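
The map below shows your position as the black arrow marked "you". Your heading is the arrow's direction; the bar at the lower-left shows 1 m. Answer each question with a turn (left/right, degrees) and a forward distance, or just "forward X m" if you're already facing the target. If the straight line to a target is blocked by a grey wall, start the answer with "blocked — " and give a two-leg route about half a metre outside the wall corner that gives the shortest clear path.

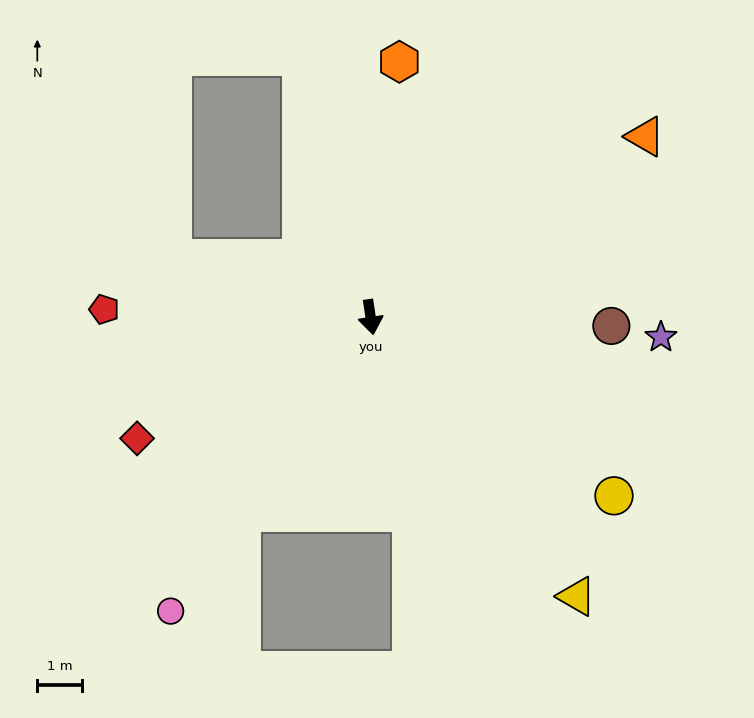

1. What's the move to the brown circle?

turn left 79°, forward 5.4 m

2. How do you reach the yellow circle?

turn left 45°, forward 6.8 m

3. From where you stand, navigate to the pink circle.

turn right 43°, forward 8.0 m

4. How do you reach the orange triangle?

turn left 115°, forward 7.4 m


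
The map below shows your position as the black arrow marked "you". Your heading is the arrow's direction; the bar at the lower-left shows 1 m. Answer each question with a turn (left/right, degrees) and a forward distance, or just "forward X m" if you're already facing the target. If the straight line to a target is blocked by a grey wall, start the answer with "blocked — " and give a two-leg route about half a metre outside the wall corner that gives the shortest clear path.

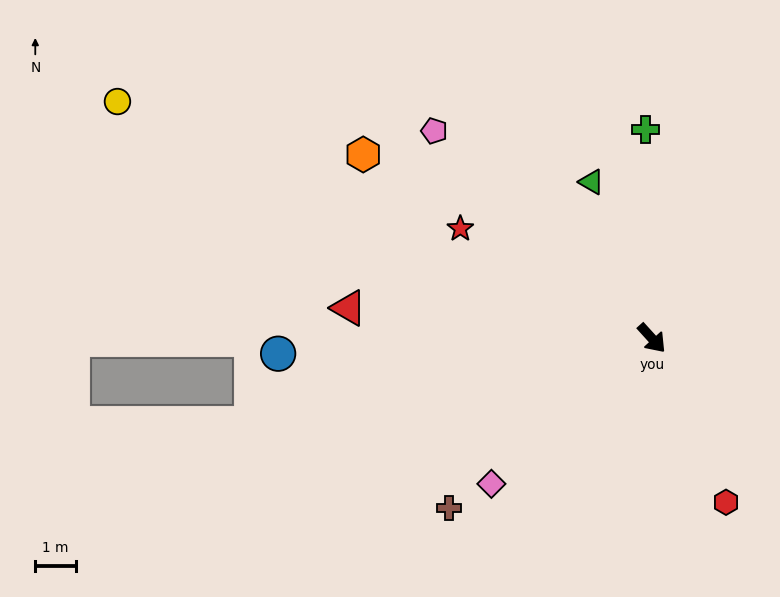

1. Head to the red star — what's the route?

turn right 162°, forward 5.4 m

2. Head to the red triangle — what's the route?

turn right 138°, forward 7.5 m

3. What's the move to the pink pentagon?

turn right 176°, forward 7.4 m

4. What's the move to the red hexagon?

turn right 18°, forward 4.4 m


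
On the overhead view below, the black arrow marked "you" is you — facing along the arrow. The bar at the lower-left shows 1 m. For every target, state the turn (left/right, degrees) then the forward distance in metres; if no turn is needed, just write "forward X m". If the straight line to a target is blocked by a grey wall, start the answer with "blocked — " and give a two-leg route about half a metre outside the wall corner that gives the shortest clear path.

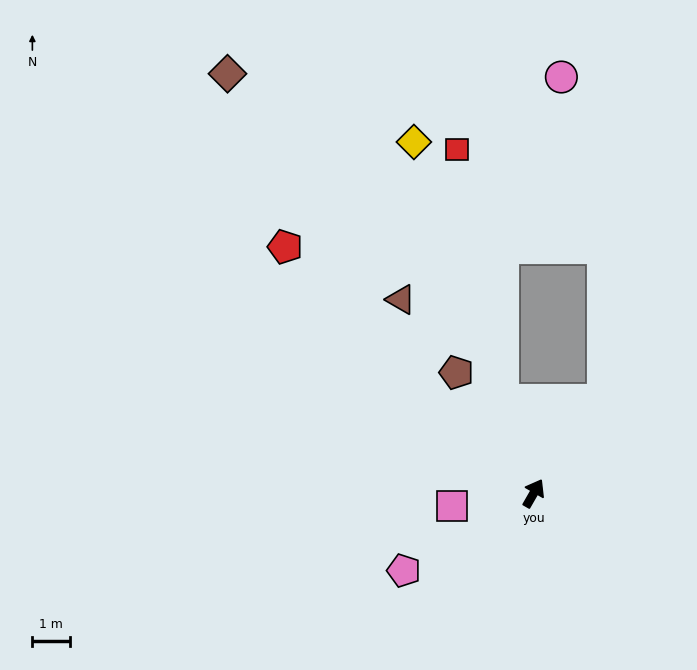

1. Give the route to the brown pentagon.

turn left 62°, forward 3.8 m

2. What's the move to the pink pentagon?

turn left 151°, forward 4.0 m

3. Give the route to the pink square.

turn left 129°, forward 2.2 m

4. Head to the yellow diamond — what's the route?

turn left 49°, forward 9.9 m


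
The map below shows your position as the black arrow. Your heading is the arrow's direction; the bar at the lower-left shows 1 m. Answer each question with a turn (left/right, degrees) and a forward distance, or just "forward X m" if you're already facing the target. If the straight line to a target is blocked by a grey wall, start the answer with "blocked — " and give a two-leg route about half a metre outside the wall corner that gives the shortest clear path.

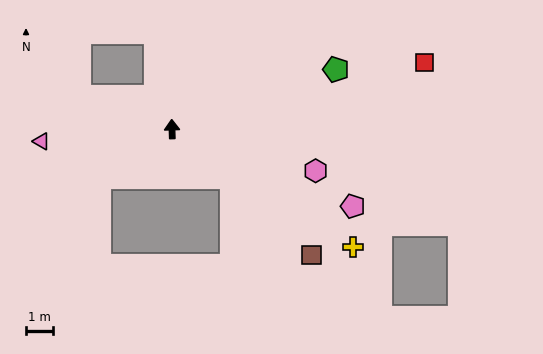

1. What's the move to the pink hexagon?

turn right 108°, forward 5.4 m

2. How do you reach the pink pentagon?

turn right 115°, forward 7.2 m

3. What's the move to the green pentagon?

turn right 72°, forward 6.4 m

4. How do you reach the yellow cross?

turn right 125°, forward 7.9 m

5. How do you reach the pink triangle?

turn left 94°, forward 4.8 m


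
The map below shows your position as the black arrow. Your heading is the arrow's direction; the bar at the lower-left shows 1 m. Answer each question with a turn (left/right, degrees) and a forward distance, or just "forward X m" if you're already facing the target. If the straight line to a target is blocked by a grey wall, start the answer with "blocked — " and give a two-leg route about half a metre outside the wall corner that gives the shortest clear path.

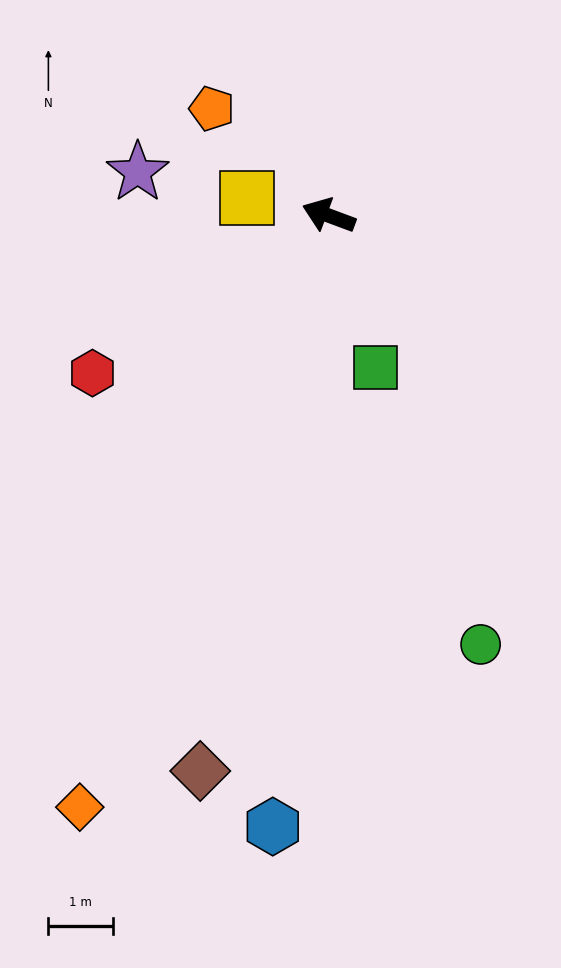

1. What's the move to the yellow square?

turn left 8°, forward 1.3 m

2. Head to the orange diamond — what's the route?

turn left 88°, forward 9.9 m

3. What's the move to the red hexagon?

turn left 54°, forward 4.4 m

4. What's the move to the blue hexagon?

turn left 105°, forward 9.5 m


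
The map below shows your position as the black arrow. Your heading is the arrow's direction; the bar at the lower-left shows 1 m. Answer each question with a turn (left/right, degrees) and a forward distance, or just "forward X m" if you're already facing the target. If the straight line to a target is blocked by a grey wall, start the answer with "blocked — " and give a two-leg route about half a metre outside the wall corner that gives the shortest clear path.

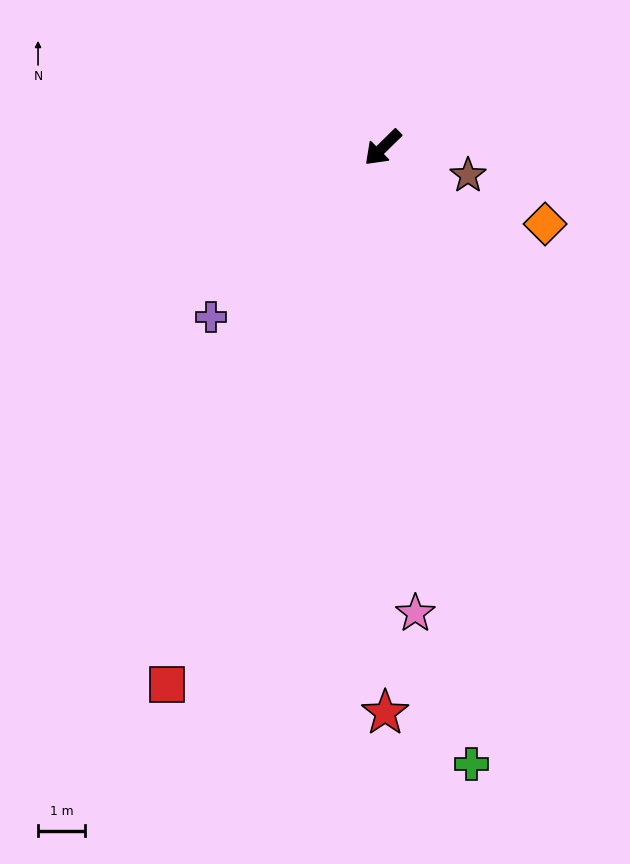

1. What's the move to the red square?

turn left 24°, forward 12.3 m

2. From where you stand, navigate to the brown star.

turn left 117°, forward 1.9 m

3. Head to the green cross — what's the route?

turn left 54°, forward 13.2 m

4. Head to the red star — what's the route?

turn left 46°, forward 12.0 m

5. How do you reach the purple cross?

forward 5.1 m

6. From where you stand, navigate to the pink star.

turn left 50°, forward 9.9 m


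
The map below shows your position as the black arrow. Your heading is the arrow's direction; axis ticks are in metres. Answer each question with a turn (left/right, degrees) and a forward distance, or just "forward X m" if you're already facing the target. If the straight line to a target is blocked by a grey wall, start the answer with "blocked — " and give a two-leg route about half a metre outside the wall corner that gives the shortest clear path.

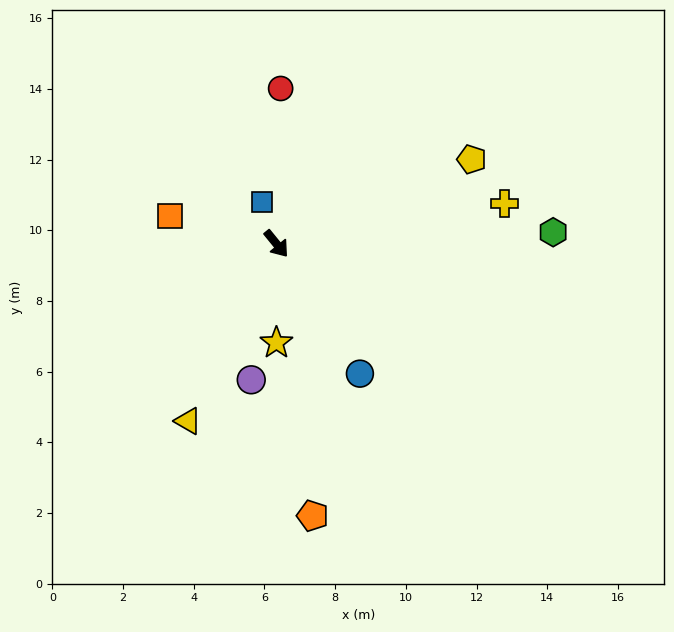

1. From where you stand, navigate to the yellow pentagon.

turn left 74°, forward 6.0 m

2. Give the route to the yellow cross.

turn left 61°, forward 6.6 m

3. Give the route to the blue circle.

turn right 6°, forward 4.4 m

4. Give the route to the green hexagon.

turn left 53°, forward 7.8 m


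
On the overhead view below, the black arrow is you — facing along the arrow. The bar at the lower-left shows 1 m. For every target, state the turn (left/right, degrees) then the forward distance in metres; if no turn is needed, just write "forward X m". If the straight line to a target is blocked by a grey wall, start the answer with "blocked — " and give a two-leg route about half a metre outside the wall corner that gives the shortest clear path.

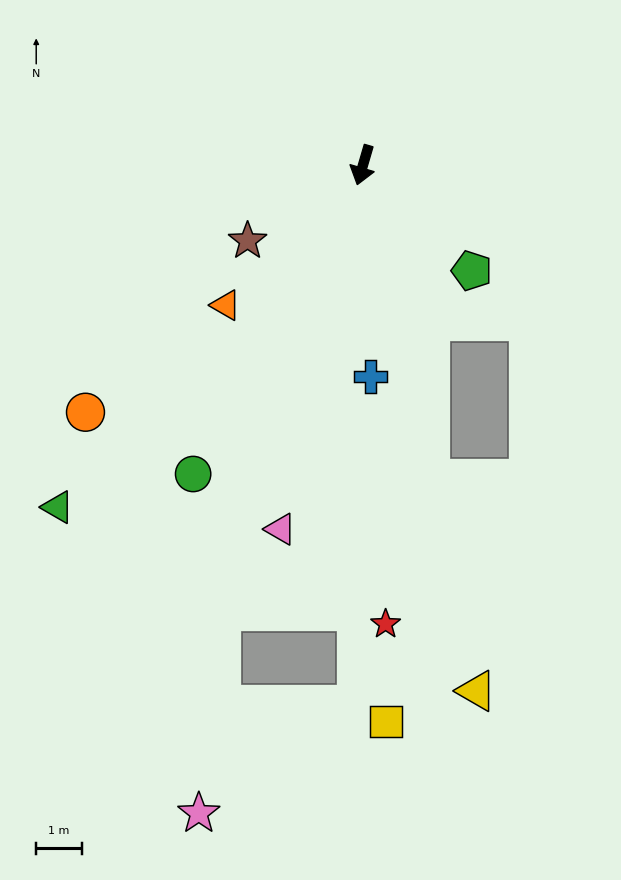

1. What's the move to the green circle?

turn right 13°, forward 7.7 m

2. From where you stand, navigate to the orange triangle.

turn right 28°, forward 4.3 m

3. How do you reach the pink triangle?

turn left 4°, forward 8.2 m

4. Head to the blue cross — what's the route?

turn left 18°, forward 4.7 m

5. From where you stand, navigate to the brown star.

turn right 40°, forward 3.0 m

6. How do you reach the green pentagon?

turn left 62°, forward 3.3 m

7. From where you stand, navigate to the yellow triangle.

turn left 28°, forward 11.8 m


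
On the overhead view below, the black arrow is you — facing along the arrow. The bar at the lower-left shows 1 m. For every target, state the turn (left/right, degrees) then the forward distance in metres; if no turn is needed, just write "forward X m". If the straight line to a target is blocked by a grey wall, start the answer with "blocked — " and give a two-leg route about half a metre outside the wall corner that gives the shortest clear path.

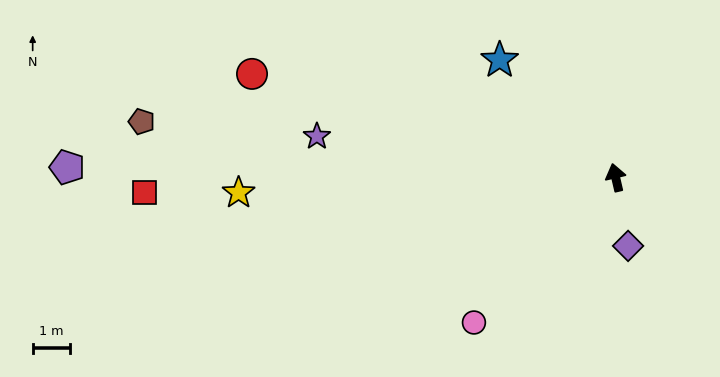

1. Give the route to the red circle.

turn left 61°, forward 10.1 m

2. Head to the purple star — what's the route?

turn left 69°, forward 8.0 m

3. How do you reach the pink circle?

turn left 123°, forward 5.4 m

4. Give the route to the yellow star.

turn left 79°, forward 10.1 m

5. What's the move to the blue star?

turn left 32°, forward 4.4 m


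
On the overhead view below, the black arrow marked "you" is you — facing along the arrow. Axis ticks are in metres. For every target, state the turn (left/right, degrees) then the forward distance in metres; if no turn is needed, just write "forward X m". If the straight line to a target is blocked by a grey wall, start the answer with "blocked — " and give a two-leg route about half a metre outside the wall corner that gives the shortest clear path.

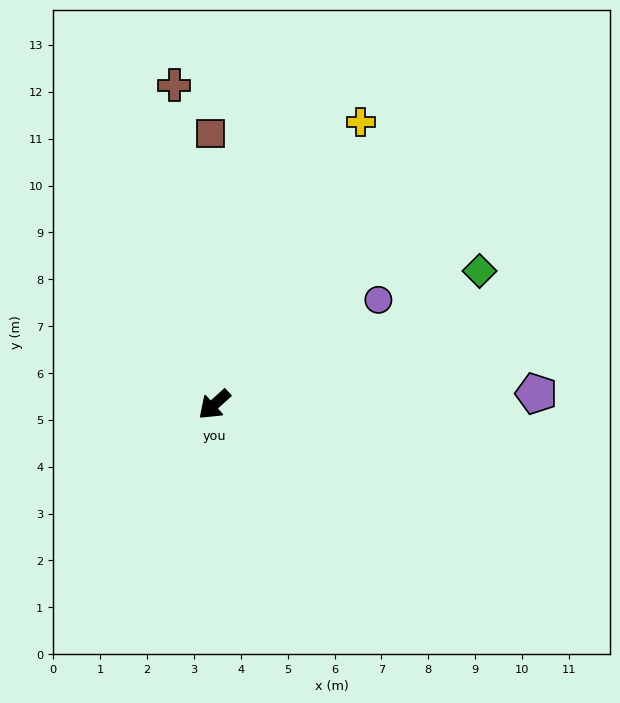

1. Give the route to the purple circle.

turn left 170°, forward 4.2 m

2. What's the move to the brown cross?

turn right 125°, forward 6.9 m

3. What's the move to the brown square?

turn right 131°, forward 5.8 m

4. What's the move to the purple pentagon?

turn left 140°, forward 6.9 m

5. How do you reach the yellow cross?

turn right 160°, forward 6.8 m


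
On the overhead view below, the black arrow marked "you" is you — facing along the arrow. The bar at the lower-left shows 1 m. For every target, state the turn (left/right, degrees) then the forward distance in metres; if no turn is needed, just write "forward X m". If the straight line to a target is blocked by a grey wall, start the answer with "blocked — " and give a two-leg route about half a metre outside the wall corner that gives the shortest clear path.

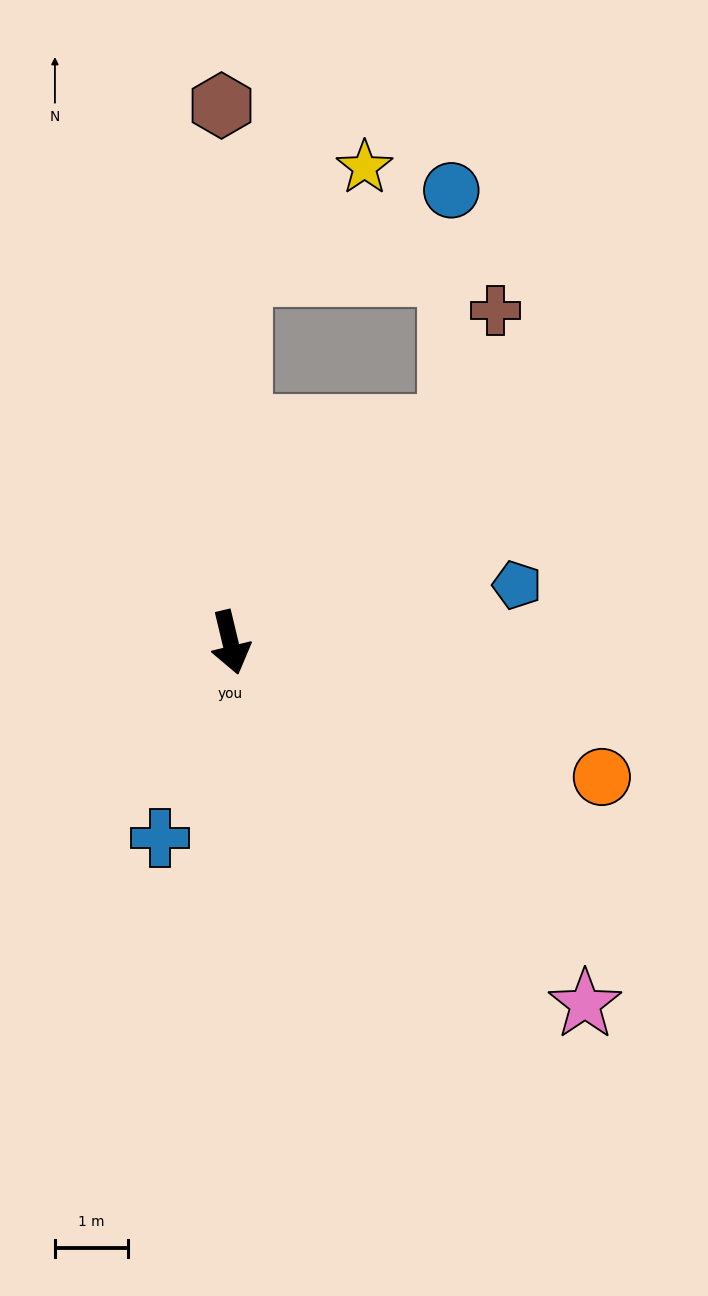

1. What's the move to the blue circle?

blocked — turn left 121°, forward 4.2 m, then turn left 45°, forward 3.2 m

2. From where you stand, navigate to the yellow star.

blocked — turn left 165°, forward 5.0 m, then turn right 48°, forward 2.2 m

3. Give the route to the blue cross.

turn right 33°, forward 2.8 m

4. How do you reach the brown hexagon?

turn left 167°, forward 7.3 m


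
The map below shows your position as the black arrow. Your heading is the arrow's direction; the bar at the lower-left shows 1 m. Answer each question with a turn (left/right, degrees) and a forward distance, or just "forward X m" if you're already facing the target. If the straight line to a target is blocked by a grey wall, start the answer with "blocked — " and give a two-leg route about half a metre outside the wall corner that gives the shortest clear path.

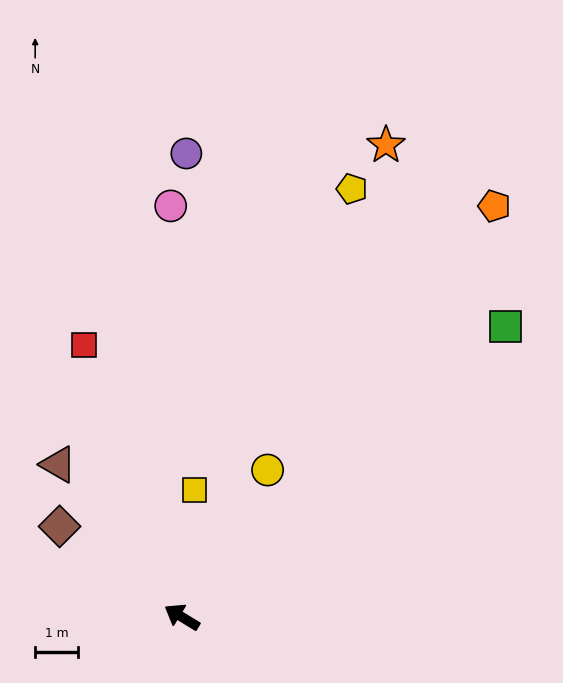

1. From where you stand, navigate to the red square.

turn right 39°, forward 6.8 m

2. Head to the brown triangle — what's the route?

turn right 20°, forward 4.6 m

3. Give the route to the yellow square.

turn right 64°, forward 3.0 m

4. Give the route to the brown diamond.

turn right 5°, forward 3.6 m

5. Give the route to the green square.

turn right 107°, forward 10.3 m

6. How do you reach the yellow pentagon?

turn right 80°, forward 10.9 m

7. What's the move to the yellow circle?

turn right 89°, forward 4.0 m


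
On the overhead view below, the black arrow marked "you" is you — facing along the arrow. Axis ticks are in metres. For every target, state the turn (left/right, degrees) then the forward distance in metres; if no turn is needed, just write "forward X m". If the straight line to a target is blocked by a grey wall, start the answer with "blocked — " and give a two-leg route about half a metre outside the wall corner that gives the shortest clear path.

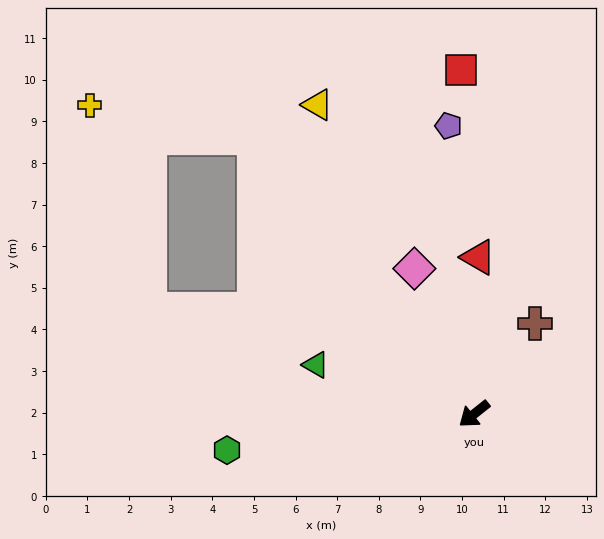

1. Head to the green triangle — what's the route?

turn right 56°, forward 4.0 m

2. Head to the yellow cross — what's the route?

blocked — turn right 90°, forward 8.5 m, then turn left 40°, forward 4.0 m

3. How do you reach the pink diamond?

turn right 106°, forward 3.8 m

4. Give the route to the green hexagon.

turn right 30°, forward 6.0 m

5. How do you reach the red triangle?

turn right 130°, forward 3.8 m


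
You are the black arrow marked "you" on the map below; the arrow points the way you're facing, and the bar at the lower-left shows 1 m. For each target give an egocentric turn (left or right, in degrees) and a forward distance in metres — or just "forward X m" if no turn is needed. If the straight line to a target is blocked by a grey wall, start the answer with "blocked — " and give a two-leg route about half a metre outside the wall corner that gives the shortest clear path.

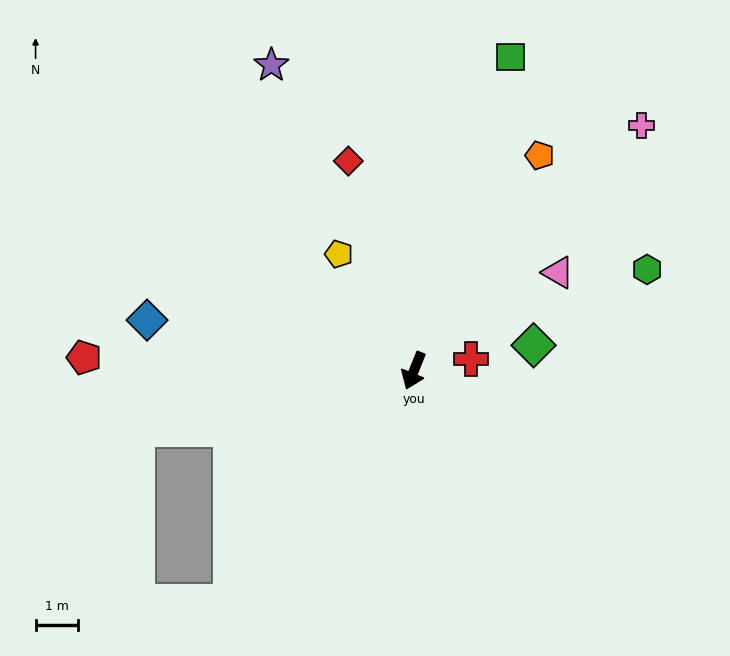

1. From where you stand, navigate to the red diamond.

turn right 141°, forward 5.1 m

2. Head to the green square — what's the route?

turn right 175°, forward 7.7 m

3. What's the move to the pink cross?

turn left 159°, forward 7.8 m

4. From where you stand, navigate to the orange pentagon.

turn left 172°, forward 5.8 m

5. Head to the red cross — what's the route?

turn left 124°, forward 1.4 m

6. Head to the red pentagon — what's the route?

turn right 70°, forward 7.7 m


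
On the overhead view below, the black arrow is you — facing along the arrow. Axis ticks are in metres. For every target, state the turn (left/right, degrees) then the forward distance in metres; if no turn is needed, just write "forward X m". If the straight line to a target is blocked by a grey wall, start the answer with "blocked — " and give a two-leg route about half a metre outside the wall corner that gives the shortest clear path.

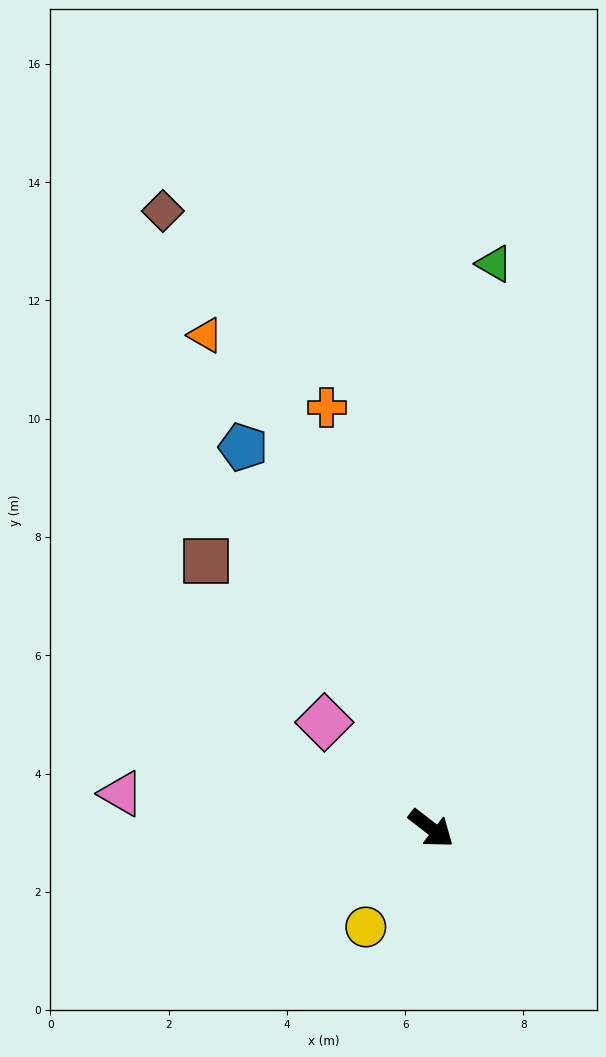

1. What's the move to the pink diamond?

turn left 173°, forward 2.5 m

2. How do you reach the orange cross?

turn left 142°, forward 7.3 m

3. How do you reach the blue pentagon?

turn left 154°, forward 7.2 m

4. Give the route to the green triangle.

turn left 121°, forward 9.6 m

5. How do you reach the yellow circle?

turn right 86°, forward 2.0 m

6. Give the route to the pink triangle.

turn right 149°, forward 5.3 m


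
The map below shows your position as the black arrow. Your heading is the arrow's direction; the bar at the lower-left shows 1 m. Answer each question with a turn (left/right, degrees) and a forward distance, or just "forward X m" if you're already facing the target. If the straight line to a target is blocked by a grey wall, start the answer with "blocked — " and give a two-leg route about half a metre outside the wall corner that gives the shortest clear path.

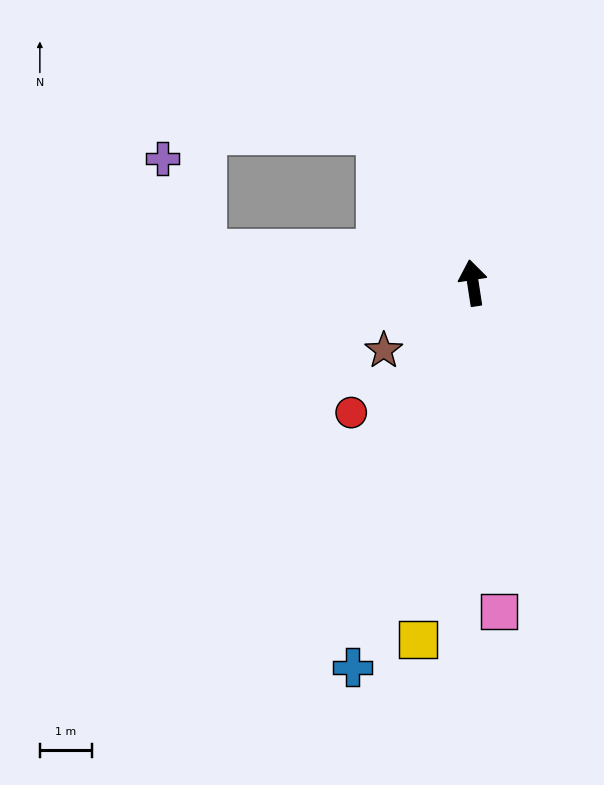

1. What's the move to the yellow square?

turn left 163°, forward 7.0 m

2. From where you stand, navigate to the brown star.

turn left 118°, forward 2.2 m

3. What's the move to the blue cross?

turn left 154°, forward 7.8 m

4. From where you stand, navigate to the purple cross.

blocked — turn left 75°, forward 5.2 m, then turn right 60°, forward 2.0 m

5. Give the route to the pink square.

turn left 176°, forward 6.4 m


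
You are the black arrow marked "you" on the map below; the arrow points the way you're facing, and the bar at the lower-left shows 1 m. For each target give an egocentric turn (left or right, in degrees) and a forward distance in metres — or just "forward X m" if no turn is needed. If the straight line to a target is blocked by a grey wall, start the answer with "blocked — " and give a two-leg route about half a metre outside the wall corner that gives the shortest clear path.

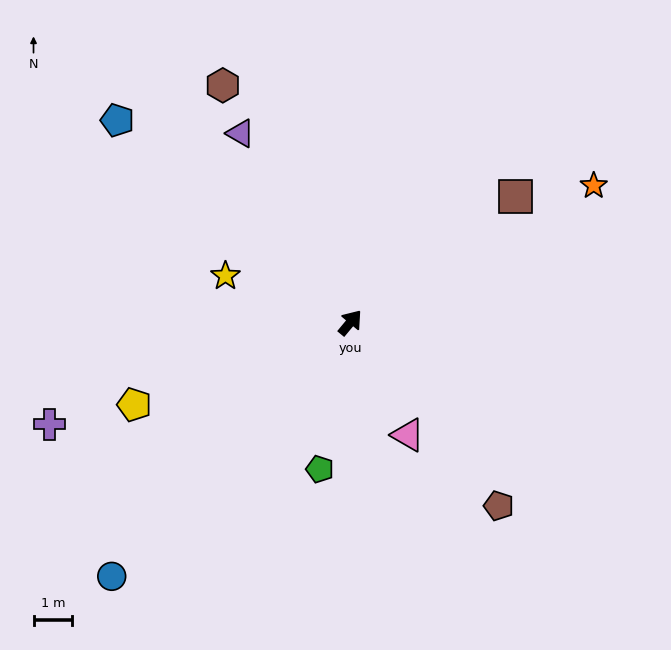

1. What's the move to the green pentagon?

turn right 152°, forward 3.9 m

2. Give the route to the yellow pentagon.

turn left 151°, forward 6.0 m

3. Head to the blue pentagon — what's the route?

turn left 89°, forward 8.0 m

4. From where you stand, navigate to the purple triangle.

turn left 70°, forward 5.6 m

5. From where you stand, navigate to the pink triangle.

turn right 113°, forward 3.3 m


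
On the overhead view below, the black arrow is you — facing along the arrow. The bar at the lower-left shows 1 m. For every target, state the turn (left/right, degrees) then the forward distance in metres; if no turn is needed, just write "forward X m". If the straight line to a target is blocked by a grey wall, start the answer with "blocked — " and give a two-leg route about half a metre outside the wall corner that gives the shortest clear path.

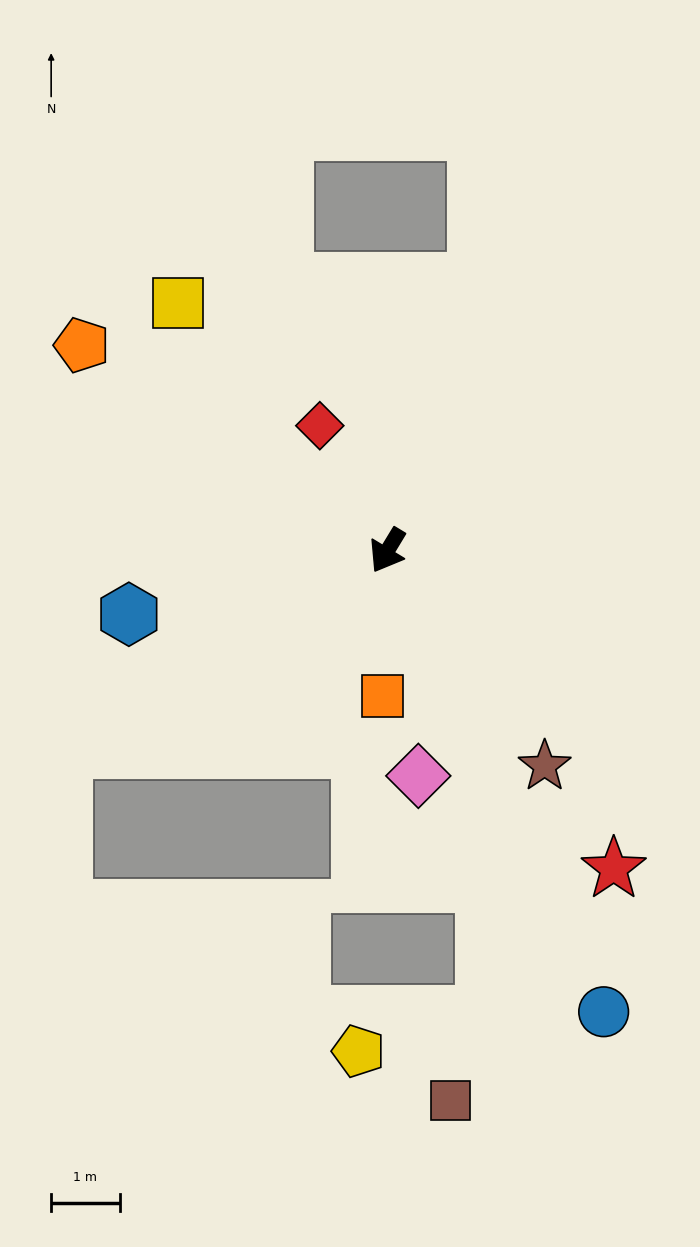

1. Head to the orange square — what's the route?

turn left 29°, forward 2.1 m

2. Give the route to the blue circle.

turn left 56°, forward 7.4 m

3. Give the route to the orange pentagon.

turn right 93°, forward 5.4 m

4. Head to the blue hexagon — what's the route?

turn right 45°, forward 3.9 m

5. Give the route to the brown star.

turn left 67°, forward 3.9 m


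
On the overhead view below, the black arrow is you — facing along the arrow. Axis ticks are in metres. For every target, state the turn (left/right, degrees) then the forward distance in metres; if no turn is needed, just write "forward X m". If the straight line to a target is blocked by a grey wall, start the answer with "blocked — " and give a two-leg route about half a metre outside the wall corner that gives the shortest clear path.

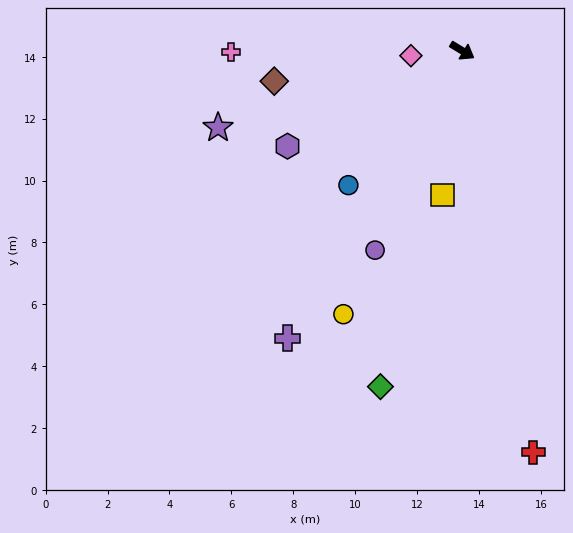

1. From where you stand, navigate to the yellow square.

turn right 66°, forward 4.7 m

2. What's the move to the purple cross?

turn right 90°, forward 10.9 m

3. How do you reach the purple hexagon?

turn right 120°, forward 6.4 m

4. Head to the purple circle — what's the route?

turn right 82°, forward 7.0 m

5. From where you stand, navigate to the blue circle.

turn right 99°, forward 5.7 m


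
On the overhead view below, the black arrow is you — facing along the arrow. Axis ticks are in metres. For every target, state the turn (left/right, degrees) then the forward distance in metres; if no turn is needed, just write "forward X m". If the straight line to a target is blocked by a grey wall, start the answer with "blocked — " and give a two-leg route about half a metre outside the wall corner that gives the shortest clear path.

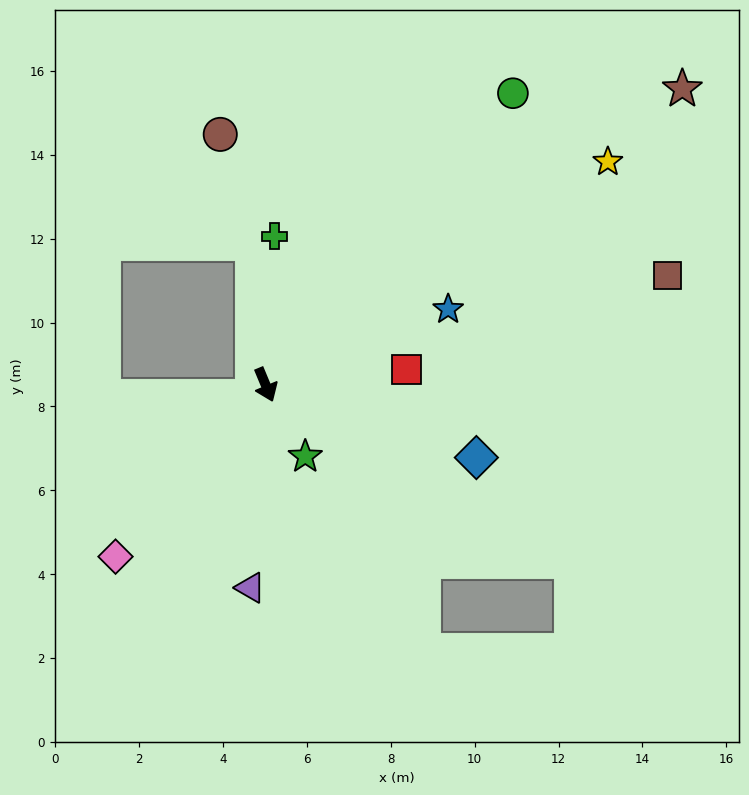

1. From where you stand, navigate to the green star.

turn left 6°, forward 2.0 m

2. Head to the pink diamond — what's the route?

turn right 64°, forward 5.4 m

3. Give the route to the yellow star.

turn left 101°, forward 9.7 m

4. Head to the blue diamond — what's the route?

turn left 48°, forward 5.3 m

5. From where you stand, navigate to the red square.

turn left 73°, forward 3.4 m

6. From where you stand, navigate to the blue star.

turn left 90°, forward 4.7 m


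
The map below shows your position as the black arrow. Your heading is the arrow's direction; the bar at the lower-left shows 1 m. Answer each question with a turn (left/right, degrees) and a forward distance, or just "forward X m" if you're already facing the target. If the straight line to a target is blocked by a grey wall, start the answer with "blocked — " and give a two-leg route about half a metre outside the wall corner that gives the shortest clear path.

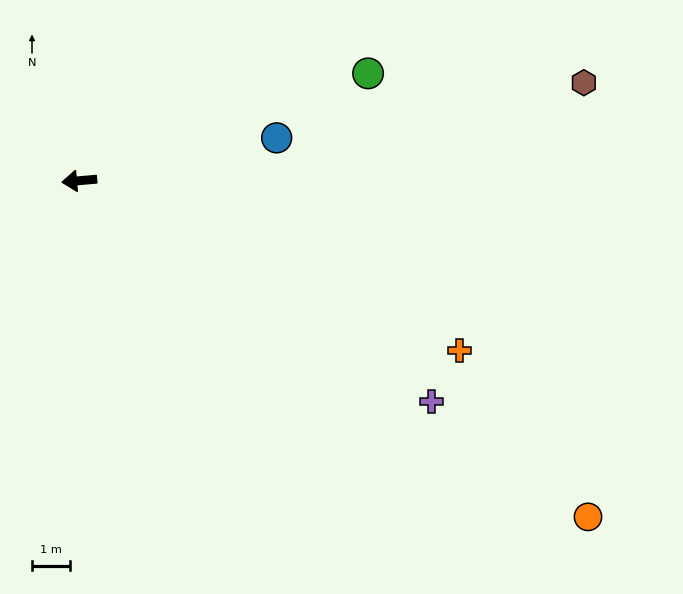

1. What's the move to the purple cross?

turn left 143°, forward 10.9 m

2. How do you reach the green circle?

turn right 165°, forward 8.1 m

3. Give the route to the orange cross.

turn left 151°, forward 10.9 m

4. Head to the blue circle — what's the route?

turn right 173°, forward 5.3 m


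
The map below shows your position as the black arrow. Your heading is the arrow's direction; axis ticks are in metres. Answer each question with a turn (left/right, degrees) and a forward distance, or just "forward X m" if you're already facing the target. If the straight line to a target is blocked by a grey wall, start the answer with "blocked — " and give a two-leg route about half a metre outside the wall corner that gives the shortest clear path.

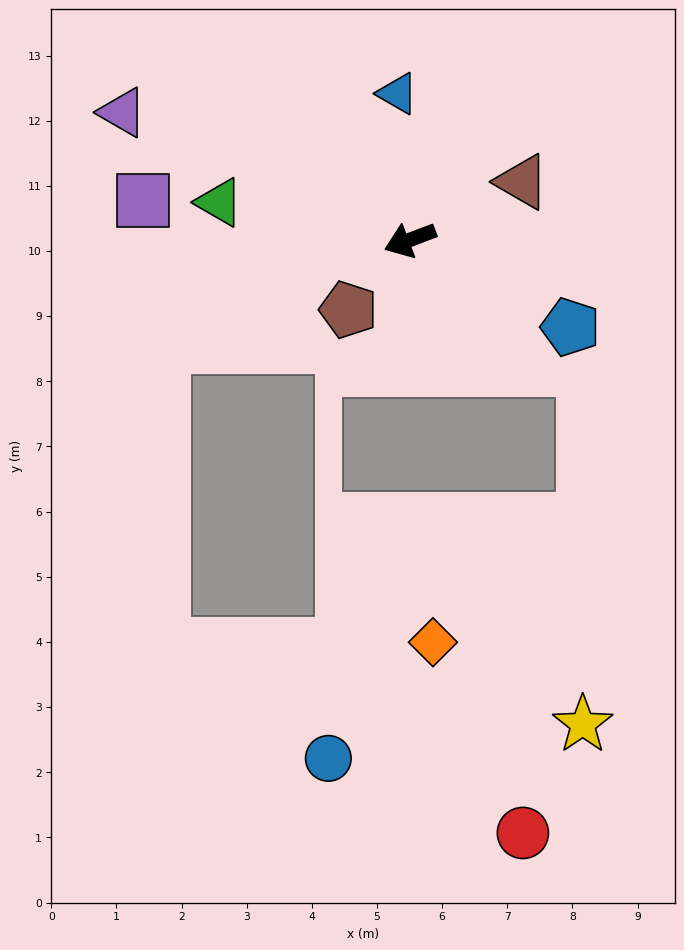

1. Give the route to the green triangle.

turn right 32°, forward 3.0 m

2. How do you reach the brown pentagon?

turn left 28°, forward 1.4 m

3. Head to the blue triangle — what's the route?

turn right 106°, forward 2.3 m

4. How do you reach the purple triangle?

turn right 45°, forward 4.8 m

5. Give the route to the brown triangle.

turn right 173°, forward 1.9 m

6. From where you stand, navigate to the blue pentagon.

turn left 131°, forward 2.8 m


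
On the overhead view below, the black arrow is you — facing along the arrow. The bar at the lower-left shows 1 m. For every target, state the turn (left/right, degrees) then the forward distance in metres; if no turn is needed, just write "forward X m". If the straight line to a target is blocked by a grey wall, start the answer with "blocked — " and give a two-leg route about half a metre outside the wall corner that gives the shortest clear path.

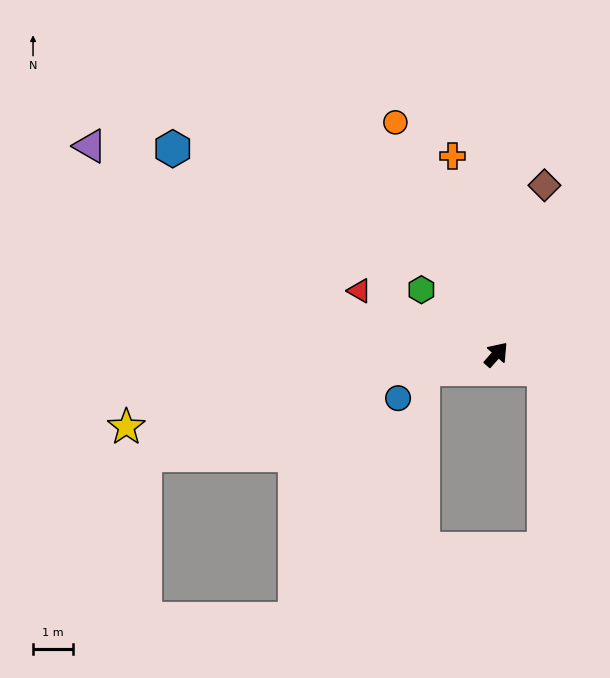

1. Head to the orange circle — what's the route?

turn left 65°, forward 6.3 m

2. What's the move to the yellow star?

turn left 142°, forward 9.4 m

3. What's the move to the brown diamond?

turn left 25°, forward 4.4 m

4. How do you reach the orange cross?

turn left 54°, forward 5.1 m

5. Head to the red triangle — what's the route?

turn left 106°, forward 3.8 m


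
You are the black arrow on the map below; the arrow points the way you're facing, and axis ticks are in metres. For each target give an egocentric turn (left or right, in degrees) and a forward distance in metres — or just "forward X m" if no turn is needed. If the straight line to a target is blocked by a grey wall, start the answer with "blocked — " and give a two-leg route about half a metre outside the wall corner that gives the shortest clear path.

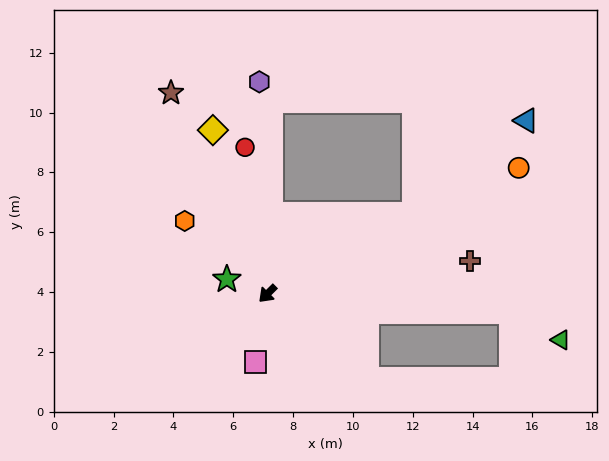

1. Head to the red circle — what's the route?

turn right 126°, forward 5.0 m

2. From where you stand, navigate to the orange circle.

turn left 162°, forward 9.4 m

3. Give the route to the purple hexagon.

turn right 133°, forward 7.1 m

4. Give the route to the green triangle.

blocked — turn left 131°, forward 8.2 m, then turn right 26°, forward 1.9 m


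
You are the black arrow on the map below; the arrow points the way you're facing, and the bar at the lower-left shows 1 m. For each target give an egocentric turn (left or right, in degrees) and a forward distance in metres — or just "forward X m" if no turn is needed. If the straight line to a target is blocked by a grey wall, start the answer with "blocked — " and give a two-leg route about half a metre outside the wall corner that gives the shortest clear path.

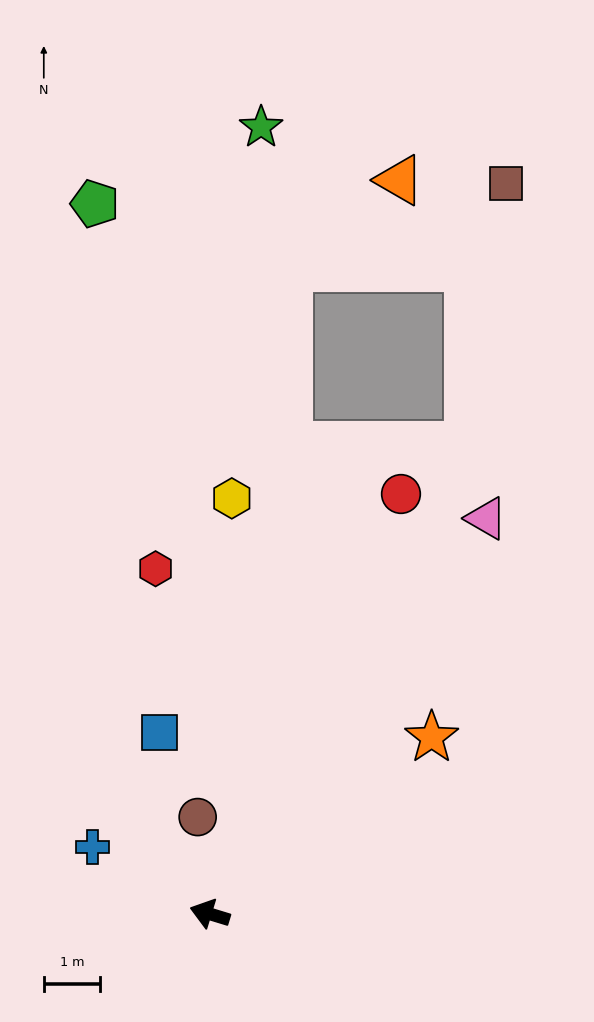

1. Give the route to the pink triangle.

turn right 108°, forward 8.6 m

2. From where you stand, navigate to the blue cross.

turn right 13°, forward 2.4 m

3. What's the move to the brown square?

blocked — turn right 102°, forward 9.6 m, then turn left 21°, forward 4.7 m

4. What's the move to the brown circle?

turn right 66°, forward 1.7 m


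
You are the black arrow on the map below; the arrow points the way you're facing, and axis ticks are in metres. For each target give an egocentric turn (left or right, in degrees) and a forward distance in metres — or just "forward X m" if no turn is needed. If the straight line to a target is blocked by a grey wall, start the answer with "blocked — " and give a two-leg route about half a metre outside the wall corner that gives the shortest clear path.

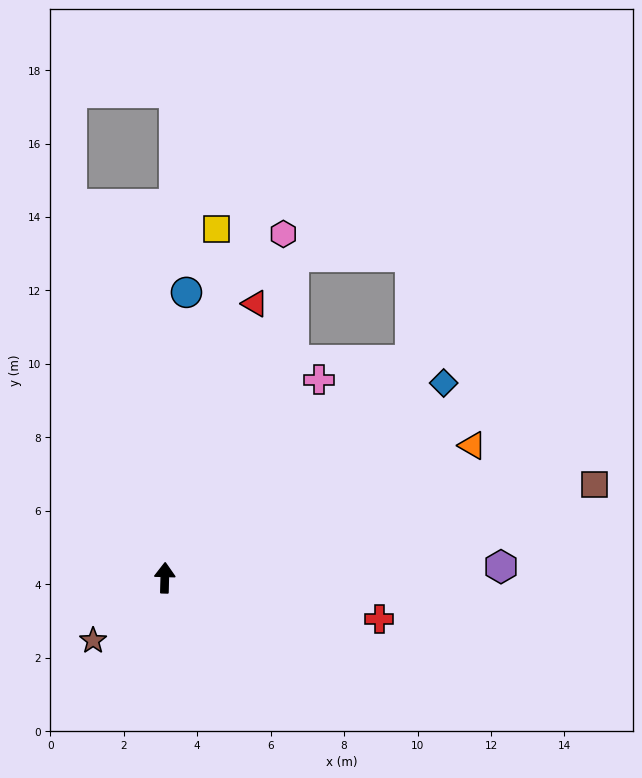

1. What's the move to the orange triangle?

turn right 65°, forward 9.1 m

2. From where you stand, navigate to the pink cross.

turn right 36°, forward 6.8 m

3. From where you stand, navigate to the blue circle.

turn right 3°, forward 7.8 m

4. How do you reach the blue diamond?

turn right 54°, forward 9.3 m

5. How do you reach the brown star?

turn left 133°, forward 2.6 m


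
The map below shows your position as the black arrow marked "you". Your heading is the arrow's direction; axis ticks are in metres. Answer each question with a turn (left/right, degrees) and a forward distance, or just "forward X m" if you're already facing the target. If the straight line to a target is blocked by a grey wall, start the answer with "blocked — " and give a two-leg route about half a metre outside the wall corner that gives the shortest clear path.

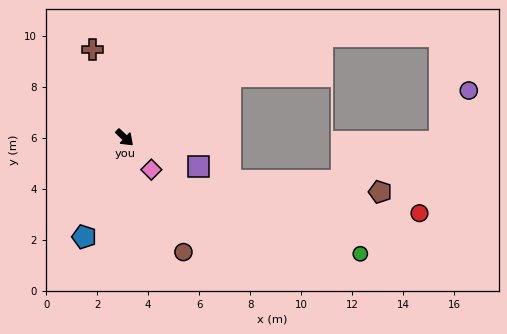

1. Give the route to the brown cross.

turn left 153°, forward 3.7 m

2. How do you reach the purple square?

turn left 22°, forward 3.1 m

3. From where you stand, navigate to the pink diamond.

turn right 7°, forward 1.6 m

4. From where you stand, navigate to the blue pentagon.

turn right 69°, forward 4.2 m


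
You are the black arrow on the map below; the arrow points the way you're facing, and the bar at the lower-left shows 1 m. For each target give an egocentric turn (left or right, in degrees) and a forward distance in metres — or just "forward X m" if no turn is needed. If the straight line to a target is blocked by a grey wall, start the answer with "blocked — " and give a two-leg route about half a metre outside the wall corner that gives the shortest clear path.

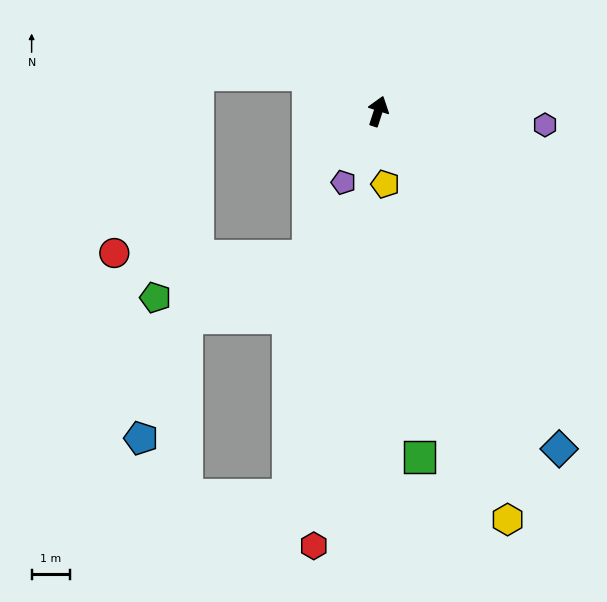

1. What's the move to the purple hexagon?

turn right 77°, forward 4.4 m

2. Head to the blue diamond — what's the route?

turn right 134°, forward 10.1 m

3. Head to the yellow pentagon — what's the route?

turn right 157°, forward 1.9 m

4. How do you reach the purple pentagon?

turn left 172°, forward 2.1 m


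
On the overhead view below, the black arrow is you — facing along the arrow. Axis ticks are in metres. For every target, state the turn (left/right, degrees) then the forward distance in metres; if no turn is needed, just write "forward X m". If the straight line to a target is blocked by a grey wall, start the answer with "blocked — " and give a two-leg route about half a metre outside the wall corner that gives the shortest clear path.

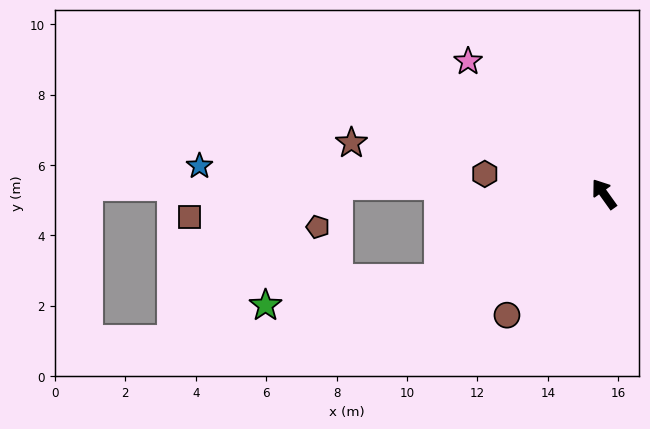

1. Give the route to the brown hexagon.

turn left 45°, forward 3.4 m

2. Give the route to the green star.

blocked — turn left 82°, forward 5.3 m, then turn right 19°, forward 5.0 m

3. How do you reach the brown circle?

turn left 106°, forward 4.4 m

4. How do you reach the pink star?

turn left 10°, forward 5.4 m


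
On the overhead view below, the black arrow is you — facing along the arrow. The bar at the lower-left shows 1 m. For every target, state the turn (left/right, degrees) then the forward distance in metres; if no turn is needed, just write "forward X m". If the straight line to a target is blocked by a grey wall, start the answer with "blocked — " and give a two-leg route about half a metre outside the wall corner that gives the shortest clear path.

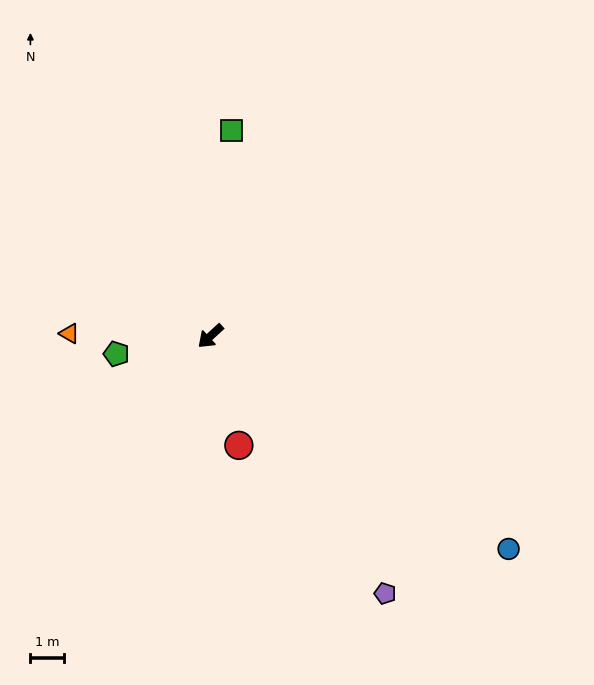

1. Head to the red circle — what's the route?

turn left 62°, forward 3.4 m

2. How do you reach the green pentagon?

turn right 32°, forward 2.8 m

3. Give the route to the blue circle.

turn left 102°, forward 10.9 m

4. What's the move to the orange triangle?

turn right 44°, forward 4.2 m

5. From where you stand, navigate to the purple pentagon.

turn left 82°, forward 9.2 m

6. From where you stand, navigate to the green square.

turn right 138°, forward 6.2 m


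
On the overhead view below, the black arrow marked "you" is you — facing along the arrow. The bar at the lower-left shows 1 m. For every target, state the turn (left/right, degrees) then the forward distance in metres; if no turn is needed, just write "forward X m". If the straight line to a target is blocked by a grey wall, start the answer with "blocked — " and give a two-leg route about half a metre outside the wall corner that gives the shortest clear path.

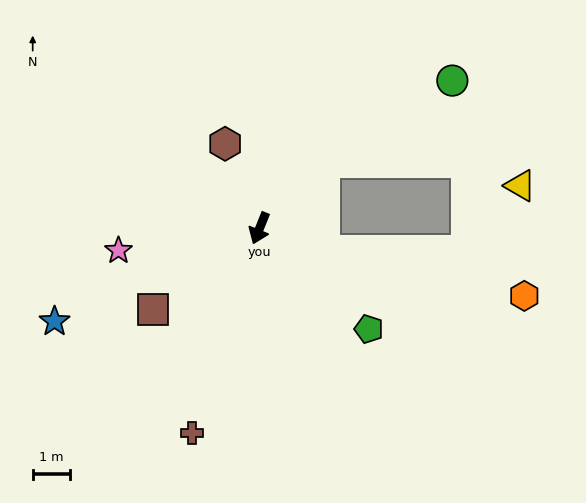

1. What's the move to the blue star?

turn right 44°, forward 6.0 m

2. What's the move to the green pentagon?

turn left 69°, forward 4.0 m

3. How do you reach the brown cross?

turn left 4°, forward 5.8 m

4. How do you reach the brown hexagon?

turn right 136°, forward 2.4 m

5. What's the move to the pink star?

turn right 59°, forward 3.8 m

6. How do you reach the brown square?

turn right 31°, forward 3.6 m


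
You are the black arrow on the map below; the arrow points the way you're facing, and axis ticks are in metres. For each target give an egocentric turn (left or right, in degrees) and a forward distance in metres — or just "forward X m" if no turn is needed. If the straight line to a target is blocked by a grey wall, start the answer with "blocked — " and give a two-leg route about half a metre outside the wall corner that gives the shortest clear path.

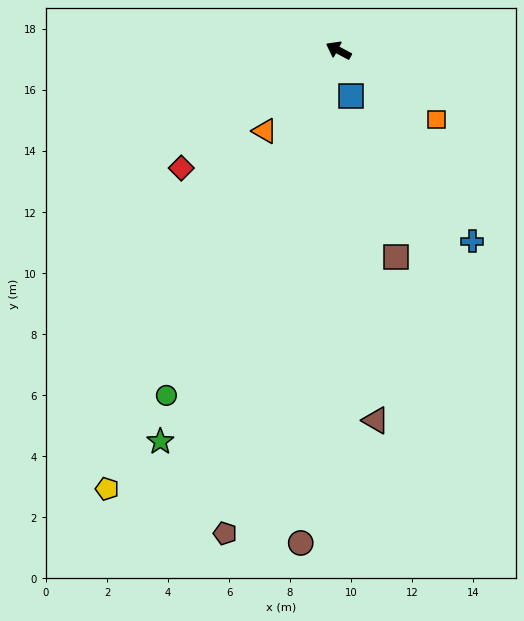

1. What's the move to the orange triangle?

turn left 76°, forward 3.6 m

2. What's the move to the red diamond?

turn left 65°, forward 6.4 m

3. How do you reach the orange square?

turn left 173°, forward 3.9 m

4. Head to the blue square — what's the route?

turn left 133°, forward 1.5 m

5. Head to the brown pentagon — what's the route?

turn left 105°, forward 16.3 m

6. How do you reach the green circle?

turn left 92°, forward 12.6 m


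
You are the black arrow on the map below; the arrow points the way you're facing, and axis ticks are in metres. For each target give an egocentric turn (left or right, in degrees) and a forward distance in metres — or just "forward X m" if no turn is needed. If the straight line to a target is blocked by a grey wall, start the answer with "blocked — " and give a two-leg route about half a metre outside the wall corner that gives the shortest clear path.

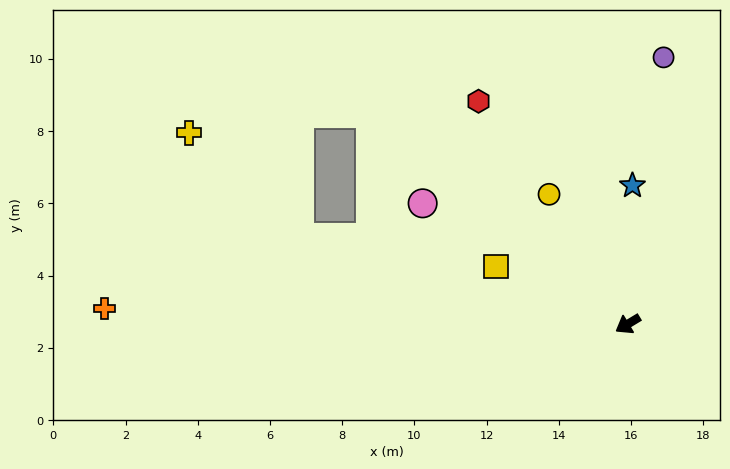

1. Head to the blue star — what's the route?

turn right 123°, forward 3.8 m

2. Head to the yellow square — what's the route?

turn right 55°, forward 4.0 m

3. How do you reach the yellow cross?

blocked — turn right 46°, forward 9.4 m, then turn right 29°, forward 4.2 m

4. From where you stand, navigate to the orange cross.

turn right 33°, forward 14.5 m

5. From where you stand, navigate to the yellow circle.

turn right 90°, forward 4.2 m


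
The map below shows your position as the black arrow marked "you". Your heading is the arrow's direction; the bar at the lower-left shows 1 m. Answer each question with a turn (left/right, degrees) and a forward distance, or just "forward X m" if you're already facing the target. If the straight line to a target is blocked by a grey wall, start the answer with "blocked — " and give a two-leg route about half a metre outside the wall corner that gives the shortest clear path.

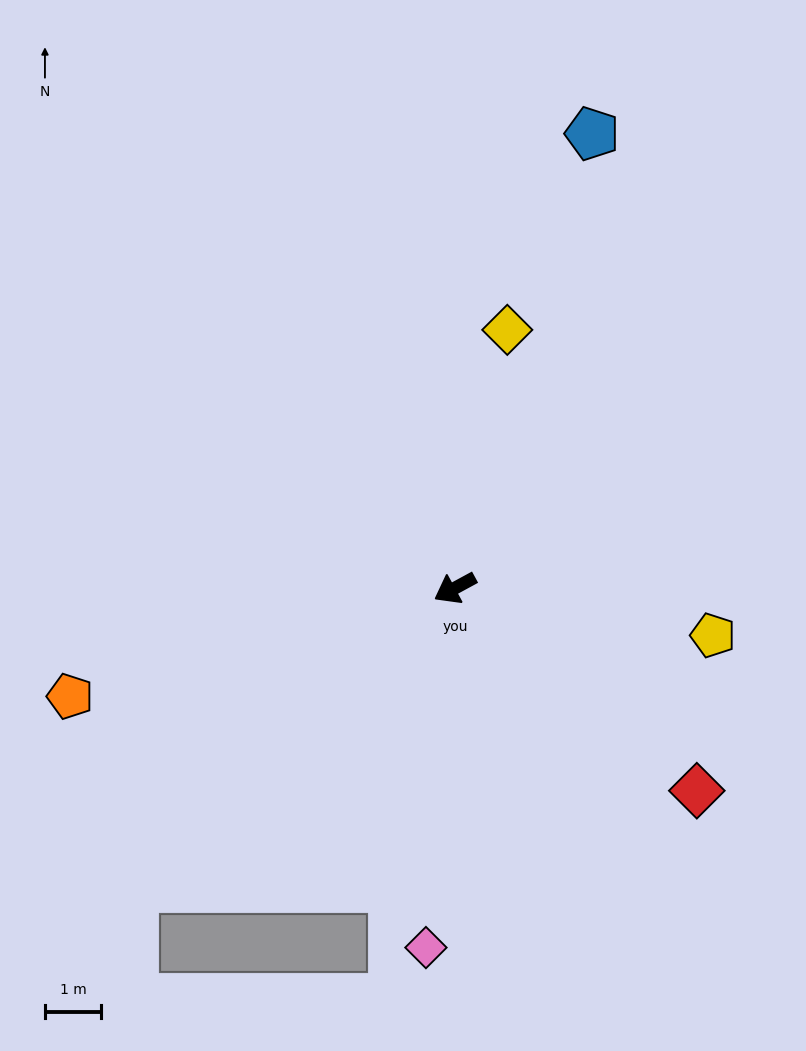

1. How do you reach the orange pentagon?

turn right 13°, forward 7.1 m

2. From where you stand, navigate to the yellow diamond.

turn right 130°, forward 4.7 m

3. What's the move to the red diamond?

turn left 112°, forward 5.6 m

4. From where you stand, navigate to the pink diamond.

turn left 57°, forward 6.4 m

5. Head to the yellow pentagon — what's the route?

turn left 141°, forward 4.6 m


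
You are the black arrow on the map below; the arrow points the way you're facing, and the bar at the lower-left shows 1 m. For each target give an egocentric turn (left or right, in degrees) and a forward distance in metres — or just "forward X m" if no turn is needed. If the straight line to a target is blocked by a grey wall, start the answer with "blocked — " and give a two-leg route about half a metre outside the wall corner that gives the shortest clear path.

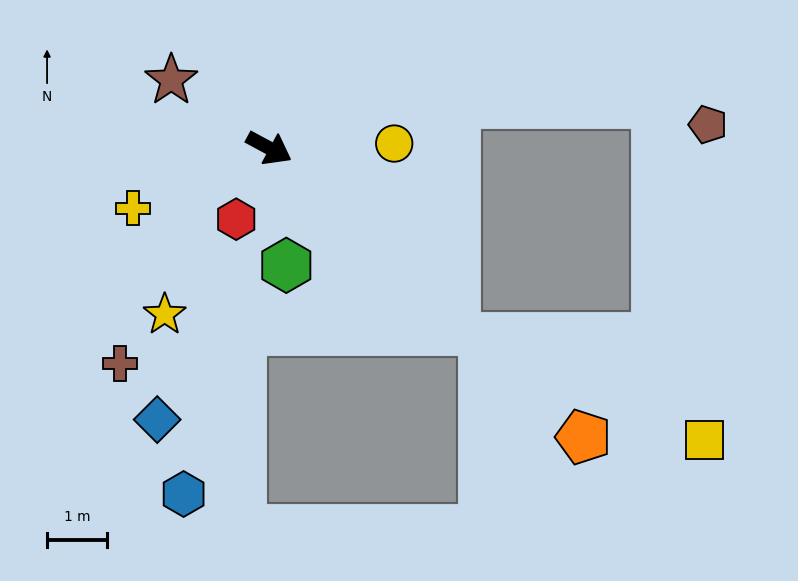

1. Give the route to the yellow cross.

turn right 128°, forward 2.5 m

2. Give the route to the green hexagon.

turn right 53°, forward 2.0 m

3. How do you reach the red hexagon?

turn right 86°, forward 1.3 m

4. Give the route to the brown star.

turn left 174°, forward 2.0 m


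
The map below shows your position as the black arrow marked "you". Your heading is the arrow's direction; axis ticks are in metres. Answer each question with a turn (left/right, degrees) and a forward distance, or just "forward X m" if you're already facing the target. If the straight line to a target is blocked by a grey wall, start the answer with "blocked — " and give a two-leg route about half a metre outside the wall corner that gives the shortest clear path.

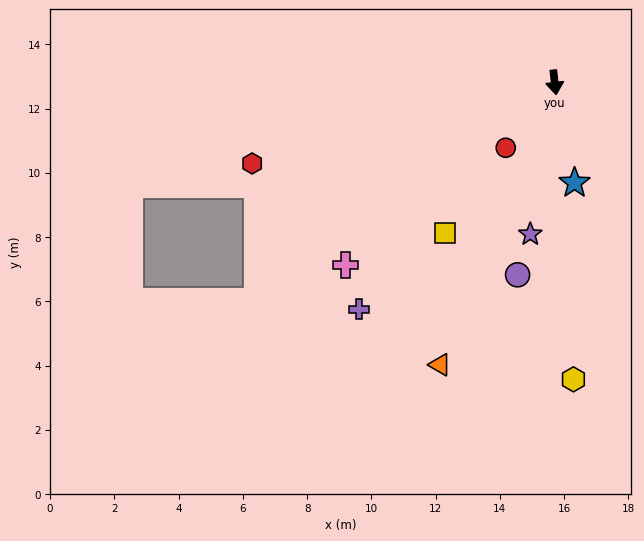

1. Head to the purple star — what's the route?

turn right 16°, forward 4.8 m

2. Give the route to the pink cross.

turn right 55°, forward 8.6 m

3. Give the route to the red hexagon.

turn right 82°, forward 9.7 m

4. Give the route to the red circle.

turn right 43°, forward 2.5 m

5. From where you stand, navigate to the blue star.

turn left 5°, forward 3.2 m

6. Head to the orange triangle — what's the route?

turn right 29°, forward 9.5 m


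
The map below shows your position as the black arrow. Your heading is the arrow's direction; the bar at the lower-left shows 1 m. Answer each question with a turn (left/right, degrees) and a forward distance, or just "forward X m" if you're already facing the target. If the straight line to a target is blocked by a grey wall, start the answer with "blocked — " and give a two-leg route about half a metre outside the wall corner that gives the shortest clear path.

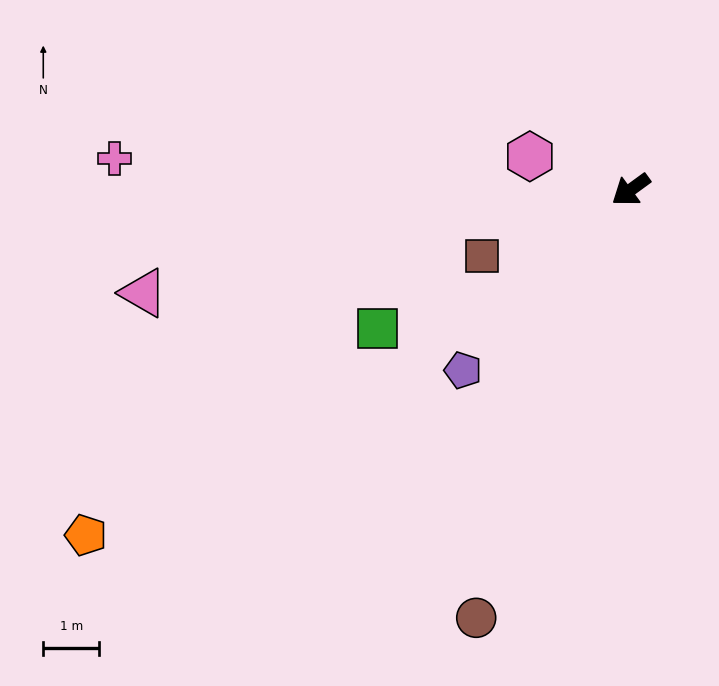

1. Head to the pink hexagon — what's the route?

turn right 54°, forward 1.9 m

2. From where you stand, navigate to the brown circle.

turn left 34°, forward 8.1 m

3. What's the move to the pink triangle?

turn right 24°, forward 8.9 m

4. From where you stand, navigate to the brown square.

turn right 12°, forward 2.9 m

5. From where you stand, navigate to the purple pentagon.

turn left 11°, forward 4.4 m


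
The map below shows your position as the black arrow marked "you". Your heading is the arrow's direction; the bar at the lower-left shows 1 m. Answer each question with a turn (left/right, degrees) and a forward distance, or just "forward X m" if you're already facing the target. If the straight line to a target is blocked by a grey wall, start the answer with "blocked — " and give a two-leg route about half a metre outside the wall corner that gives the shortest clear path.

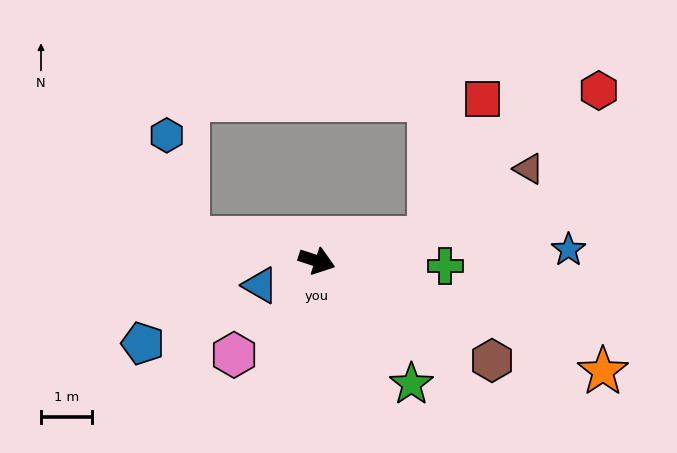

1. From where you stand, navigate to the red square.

blocked — turn left 30°, forward 2.2 m, then turn left 57°, forward 2.9 m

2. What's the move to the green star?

turn right 34°, forward 3.0 m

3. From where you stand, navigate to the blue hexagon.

blocked — turn right 172°, forward 2.6 m, then turn right 68°, forward 2.1 m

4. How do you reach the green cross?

turn left 16°, forward 2.5 m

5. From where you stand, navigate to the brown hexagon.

turn right 11°, forward 3.9 m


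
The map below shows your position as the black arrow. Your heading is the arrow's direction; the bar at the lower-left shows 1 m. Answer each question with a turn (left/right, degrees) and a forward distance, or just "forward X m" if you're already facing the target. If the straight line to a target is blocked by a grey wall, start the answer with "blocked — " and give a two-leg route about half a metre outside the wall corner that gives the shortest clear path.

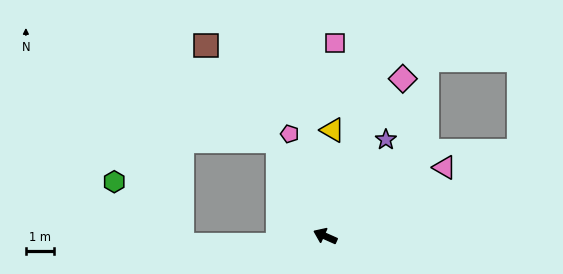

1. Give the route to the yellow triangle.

turn right 70°, forward 3.8 m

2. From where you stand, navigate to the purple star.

turn right 98°, forward 4.1 m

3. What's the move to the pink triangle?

turn right 126°, forward 4.9 m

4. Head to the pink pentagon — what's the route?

turn right 47°, forward 3.9 m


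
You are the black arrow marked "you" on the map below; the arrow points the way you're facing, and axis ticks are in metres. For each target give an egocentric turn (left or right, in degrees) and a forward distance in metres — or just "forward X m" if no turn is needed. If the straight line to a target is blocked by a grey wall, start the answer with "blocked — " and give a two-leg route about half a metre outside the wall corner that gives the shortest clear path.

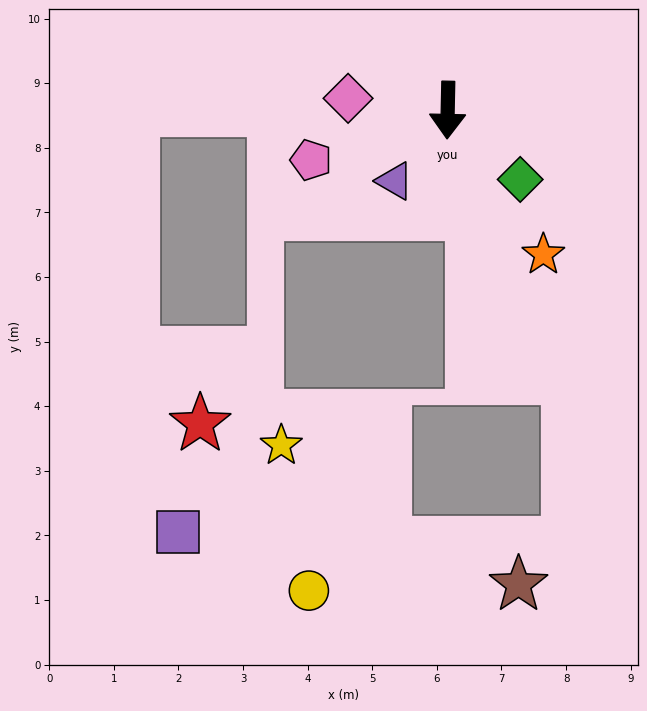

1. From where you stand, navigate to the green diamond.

turn left 48°, forward 1.6 m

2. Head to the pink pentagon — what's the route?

turn right 69°, forward 2.3 m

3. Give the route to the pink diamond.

turn right 96°, forward 1.6 m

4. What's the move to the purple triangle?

turn right 36°, forward 1.4 m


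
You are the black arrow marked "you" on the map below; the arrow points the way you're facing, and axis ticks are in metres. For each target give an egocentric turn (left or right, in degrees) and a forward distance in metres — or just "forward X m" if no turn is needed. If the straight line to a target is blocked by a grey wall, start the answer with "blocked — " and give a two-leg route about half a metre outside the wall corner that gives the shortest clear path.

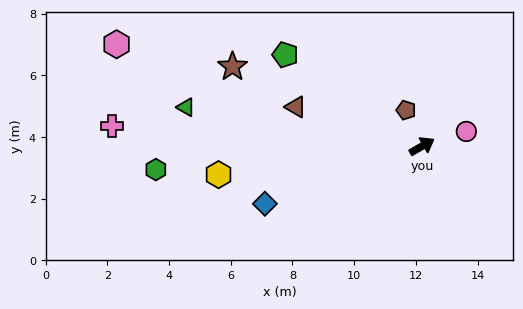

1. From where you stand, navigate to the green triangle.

turn left 141°, forward 7.8 m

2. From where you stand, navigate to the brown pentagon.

turn left 84°, forward 1.3 m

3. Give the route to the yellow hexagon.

turn left 158°, forward 6.7 m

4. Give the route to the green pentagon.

turn left 116°, forward 5.3 m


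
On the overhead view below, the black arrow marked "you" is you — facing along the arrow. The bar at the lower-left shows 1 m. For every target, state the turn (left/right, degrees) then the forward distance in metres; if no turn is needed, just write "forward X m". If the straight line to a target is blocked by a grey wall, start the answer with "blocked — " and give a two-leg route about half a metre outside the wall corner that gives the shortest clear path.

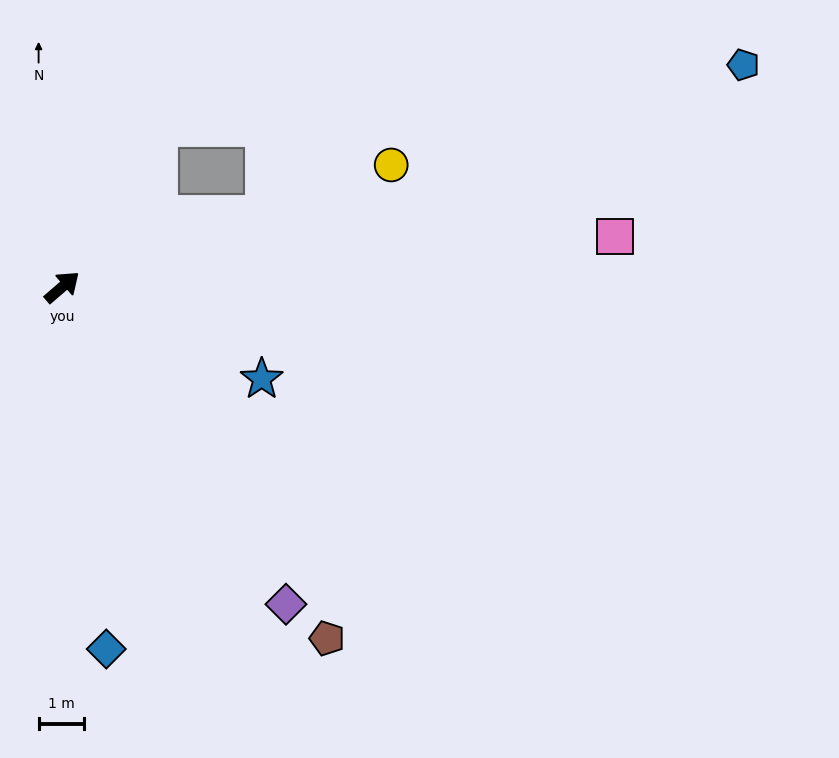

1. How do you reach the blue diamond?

turn right 124°, forward 8.0 m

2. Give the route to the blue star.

turn right 66°, forward 4.8 m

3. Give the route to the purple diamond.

turn right 96°, forward 8.5 m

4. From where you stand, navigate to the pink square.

turn right 36°, forward 12.1 m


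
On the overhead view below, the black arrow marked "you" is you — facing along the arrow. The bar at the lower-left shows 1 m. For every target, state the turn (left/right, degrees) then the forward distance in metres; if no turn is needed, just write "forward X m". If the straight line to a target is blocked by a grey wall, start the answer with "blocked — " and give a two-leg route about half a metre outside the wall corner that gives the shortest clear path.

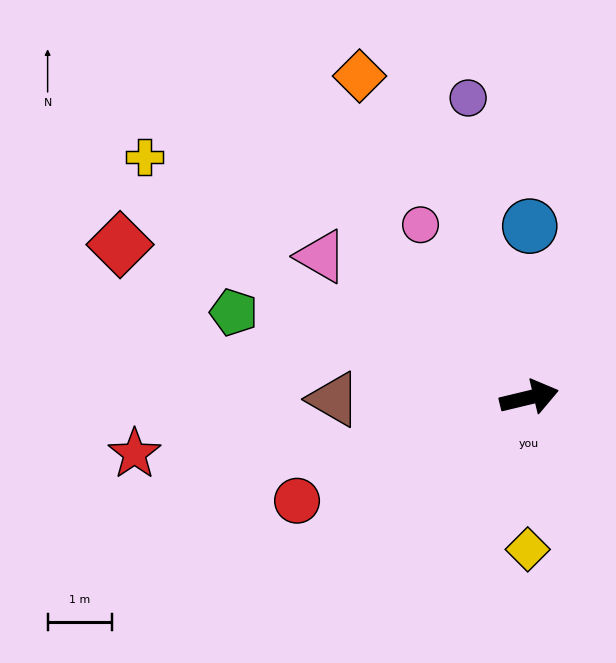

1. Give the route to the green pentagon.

turn left 150°, forward 4.8 m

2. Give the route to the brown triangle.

turn left 167°, forward 3.0 m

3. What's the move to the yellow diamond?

turn right 104°, forward 2.3 m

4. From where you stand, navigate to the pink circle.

turn left 109°, forward 3.2 m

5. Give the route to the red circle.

turn right 170°, forward 3.9 m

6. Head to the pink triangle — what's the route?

turn left 132°, forward 3.9 m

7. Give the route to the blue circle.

turn left 76°, forward 2.7 m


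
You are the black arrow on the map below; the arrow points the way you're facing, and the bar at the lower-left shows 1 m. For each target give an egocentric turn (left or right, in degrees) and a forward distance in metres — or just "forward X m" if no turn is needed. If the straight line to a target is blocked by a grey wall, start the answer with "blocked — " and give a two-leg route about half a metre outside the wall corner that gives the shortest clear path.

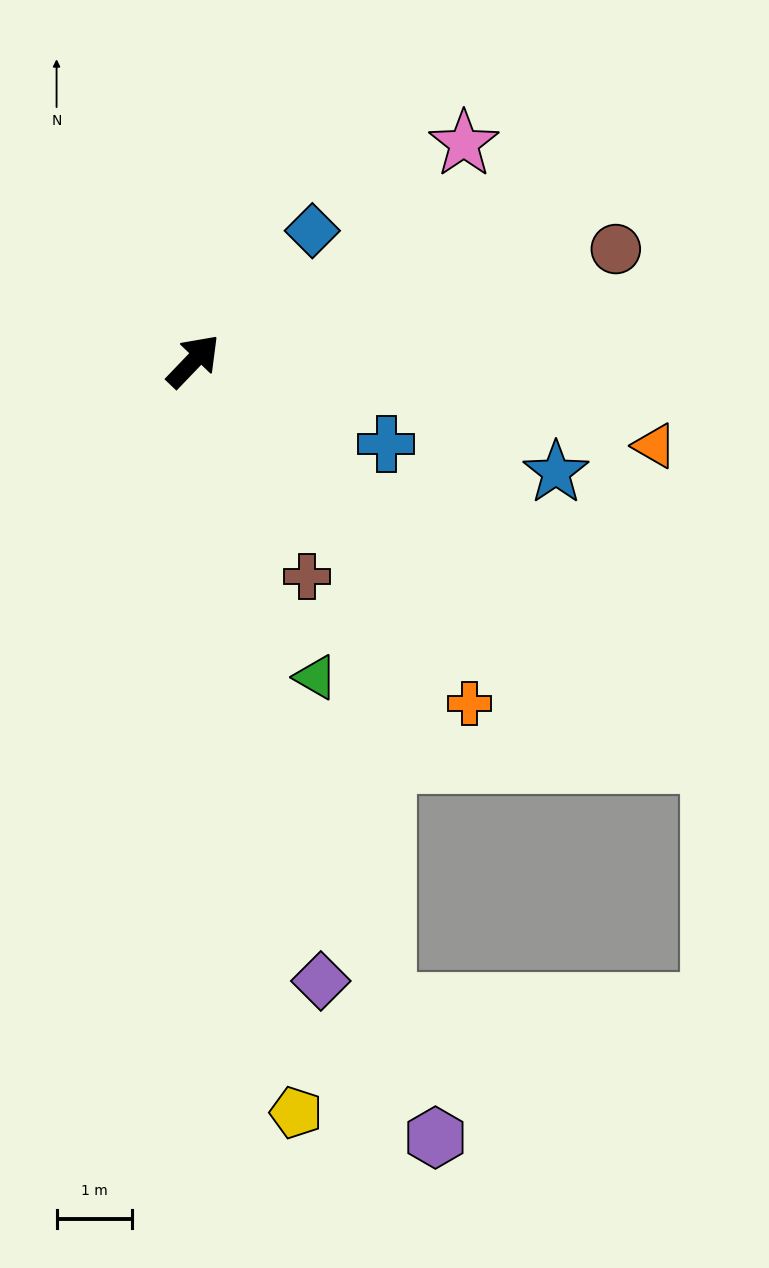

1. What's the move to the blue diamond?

forward 2.3 m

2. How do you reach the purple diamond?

turn right 125°, forward 8.4 m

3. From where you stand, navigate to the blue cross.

turn right 69°, forward 2.8 m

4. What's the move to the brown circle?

turn right 31°, forward 5.8 m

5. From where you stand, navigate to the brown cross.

turn right 108°, forward 3.2 m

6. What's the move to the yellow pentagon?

turn right 128°, forward 10.0 m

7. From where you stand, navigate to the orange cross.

turn right 97°, forward 5.8 m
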